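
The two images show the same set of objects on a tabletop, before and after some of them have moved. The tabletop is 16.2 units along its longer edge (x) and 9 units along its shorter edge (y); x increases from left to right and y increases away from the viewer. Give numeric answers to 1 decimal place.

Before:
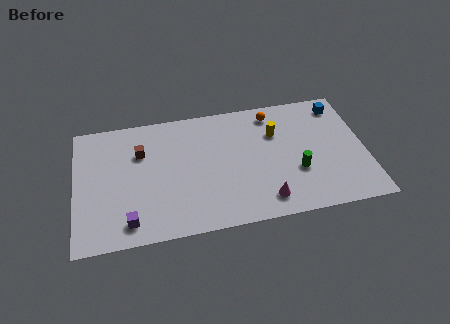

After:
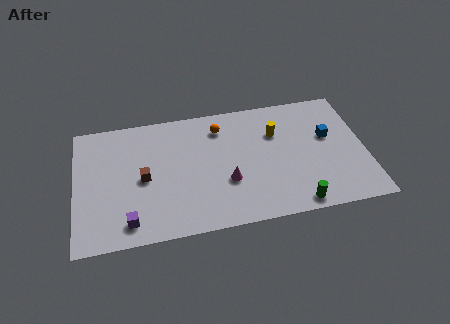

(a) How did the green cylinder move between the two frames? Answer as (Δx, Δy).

(-0.2, -2.3)

The green cylinder was at about (12.3, 3.2) and moved to about (12.1, 0.9).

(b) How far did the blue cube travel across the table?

2.3

From (15.0, 7.6) to (14.2, 5.4), the blue cube covered √(0.8² + 2.2²) ≈ 2.3 units.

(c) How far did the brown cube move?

1.9

The brown cube moved from about (3.7, 6.2) to (3.8, 4.3), a distance of √(0.1² + 1.9²) ≈ 1.9.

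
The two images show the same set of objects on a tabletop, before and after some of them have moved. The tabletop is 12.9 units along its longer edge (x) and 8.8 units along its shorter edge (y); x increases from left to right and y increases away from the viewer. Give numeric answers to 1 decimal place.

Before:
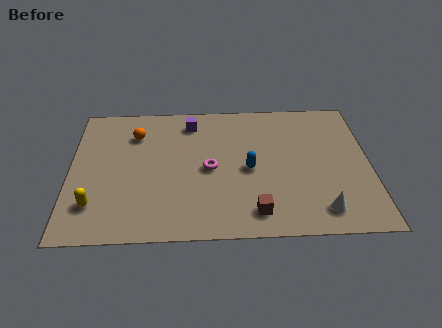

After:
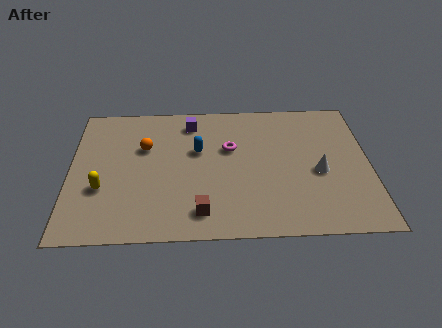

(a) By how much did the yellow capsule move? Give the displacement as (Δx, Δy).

(0.3, 1.0)

The yellow capsule started near (1.1, 2.1) and ended near (1.4, 3.1).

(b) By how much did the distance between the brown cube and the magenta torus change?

+0.8

They were about 3.4 units apart before and 4.2 after — 0.8 units further apart.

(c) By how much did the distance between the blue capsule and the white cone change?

+1.4

Before: roughly 4.0 units apart; after: 5.4. That's 1.4 units further apart.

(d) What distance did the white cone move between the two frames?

2.4

The white cone was near (10.7, 1.4) before and (10.7, 3.8) after, so it travelled √(0.0² + 2.4²) ≈ 2.4 units.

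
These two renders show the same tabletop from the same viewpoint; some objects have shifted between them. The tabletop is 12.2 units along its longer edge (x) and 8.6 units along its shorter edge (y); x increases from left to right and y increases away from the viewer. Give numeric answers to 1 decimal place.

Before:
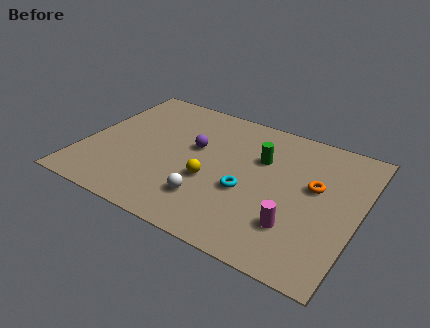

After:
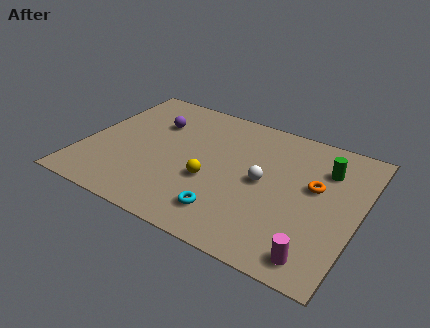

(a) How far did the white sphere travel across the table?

3.0

The white sphere moved from about (5.9, 2.1) to (8.0, 4.3), a distance of √(2.1² + 2.2²) ≈ 3.0.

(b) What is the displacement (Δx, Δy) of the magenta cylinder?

(1.1, -1.2)

The magenta cylinder started near (9.7, 2.3) and ended near (10.8, 1.1).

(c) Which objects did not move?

the orange torus and the yellow sphere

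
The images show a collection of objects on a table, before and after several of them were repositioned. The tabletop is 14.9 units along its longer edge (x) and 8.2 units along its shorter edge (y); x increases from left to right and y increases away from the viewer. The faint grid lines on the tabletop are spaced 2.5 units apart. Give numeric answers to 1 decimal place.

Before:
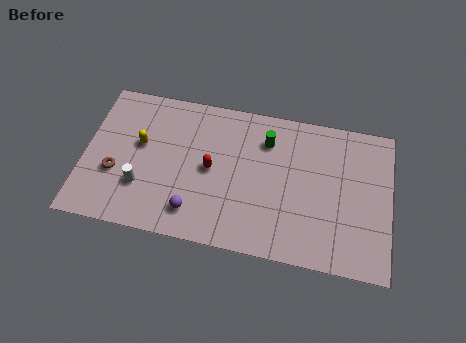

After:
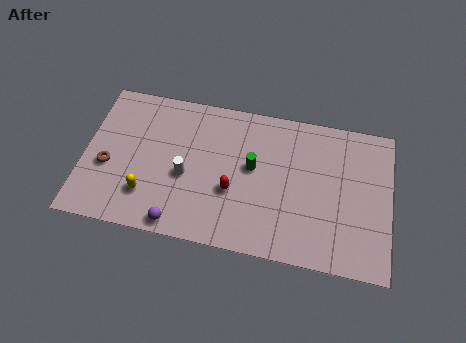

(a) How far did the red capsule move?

1.5

From (6.2, 4.1) to (7.3, 3.1), the red capsule covered √(1.1² + 1.0²) ≈ 1.5 units.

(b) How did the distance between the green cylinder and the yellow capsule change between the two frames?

-0.7

The distance was about 6.3 in the first image and 5.6 in the second, so they moved 0.7 units closer together.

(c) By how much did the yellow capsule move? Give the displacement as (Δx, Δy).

(0.5, -2.7)

The yellow capsule was at about (2.7, 4.8) and moved to about (3.2, 2.1).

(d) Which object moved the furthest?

the yellow capsule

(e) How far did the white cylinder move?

2.3

From (2.9, 2.5) to (5.0, 3.5), the white cylinder covered √(2.1² + 1.0²) ≈ 2.3 units.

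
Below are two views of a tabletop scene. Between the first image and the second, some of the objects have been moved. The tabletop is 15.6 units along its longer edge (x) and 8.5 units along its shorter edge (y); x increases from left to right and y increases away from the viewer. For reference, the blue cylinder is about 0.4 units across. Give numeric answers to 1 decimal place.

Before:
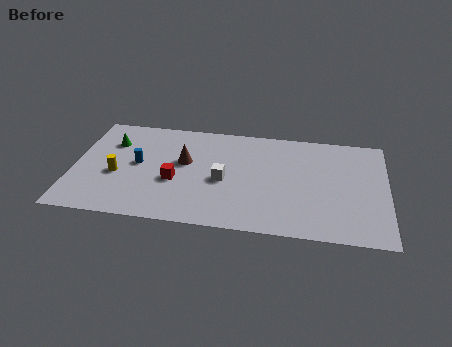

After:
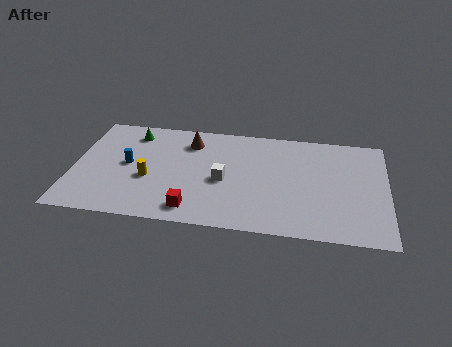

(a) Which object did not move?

the white cube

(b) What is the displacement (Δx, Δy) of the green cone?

(1.0, 0.9)

The green cone started near (1.8, 6.1) and ended near (2.8, 7.0).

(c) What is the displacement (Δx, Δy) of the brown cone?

(0.2, 1.7)

The brown cone started near (5.5, 5.0) and ended near (5.7, 6.7).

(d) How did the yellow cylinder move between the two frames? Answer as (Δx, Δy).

(1.6, -0.1)

The yellow cylinder started near (2.2, 3.5) and ended near (3.8, 3.4).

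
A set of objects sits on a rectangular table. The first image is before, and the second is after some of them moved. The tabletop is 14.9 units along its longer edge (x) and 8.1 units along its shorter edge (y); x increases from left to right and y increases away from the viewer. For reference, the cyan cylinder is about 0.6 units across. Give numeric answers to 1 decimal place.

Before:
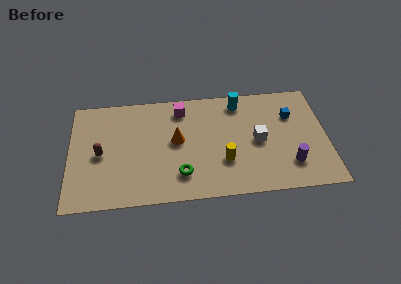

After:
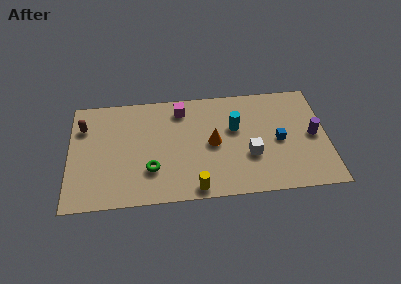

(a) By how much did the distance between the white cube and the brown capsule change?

+1.0

The distance was about 9.1 in the first image and 10.1 in the second, so they moved 1.0 units further apart.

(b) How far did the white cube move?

1.1

From (10.9, 3.9) to (10.4, 2.9), the white cube covered √(0.5² + 1.0²) ≈ 1.1 units.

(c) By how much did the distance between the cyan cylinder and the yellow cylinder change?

+0.4

The distance was about 4.4 in the first image and 4.8 in the second, so they moved 0.4 units further apart.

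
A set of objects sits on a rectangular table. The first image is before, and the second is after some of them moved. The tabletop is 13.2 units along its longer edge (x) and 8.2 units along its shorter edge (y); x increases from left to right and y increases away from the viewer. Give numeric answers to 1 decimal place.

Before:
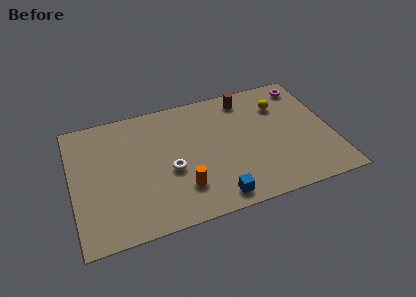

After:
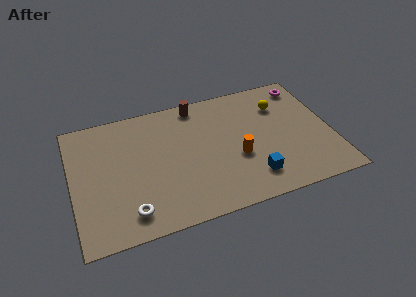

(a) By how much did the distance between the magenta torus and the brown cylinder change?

+2.5

They were about 3.1 units apart before and 5.6 after — 2.5 units further apart.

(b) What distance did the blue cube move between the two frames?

2.0

The blue cube moved from about (7.0, 1.0) to (8.9, 1.7), a distance of √(1.9² + 0.7²) ≈ 2.0.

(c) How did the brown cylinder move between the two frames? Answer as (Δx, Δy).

(-2.5, 0.3)

The brown cylinder started near (9.1, 7.0) and ended near (6.6, 7.3).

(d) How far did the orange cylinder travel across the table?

3.1

The orange cylinder moved from about (5.4, 2.1) to (8.3, 3.2), a distance of √(2.9² + 1.1²) ≈ 3.1.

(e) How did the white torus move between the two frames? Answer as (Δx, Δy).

(-2.2, -2.0)

The white torus was at about (4.9, 3.4) and moved to about (2.7, 1.4).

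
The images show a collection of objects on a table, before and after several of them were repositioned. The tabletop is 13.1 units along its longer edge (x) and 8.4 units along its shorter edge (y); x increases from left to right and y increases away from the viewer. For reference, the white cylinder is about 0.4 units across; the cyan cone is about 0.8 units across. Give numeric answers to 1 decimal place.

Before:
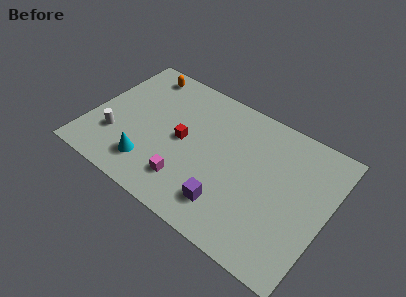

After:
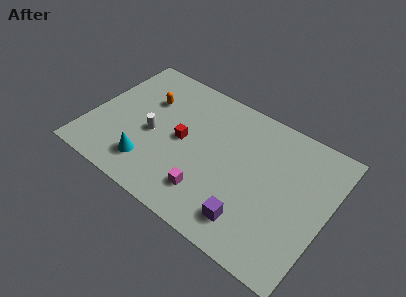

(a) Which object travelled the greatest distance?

the white cylinder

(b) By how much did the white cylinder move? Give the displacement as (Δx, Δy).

(1.9, 1.2)

The white cylinder was at about (1.6, 2.5) and moved to about (3.5, 3.7).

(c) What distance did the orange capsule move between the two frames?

1.7

The orange capsule was near (2.1, 7.3) before and (2.8, 5.7) after, so it travelled √(0.7² + 1.6²) ≈ 1.7 units.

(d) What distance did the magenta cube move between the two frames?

1.2

The magenta cube moved from about (5.8, 1.9) to (7.0, 1.9), a distance of √(1.2² + 0.0²) ≈ 1.2.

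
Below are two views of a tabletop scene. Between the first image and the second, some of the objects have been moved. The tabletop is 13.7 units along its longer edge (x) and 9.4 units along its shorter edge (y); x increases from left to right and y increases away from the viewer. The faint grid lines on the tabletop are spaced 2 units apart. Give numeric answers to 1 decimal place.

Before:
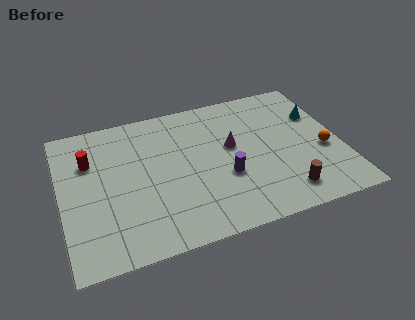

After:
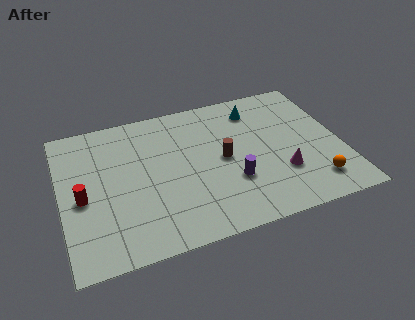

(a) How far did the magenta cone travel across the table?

3.3

From (8.4, 5.4) to (10.6, 2.9), the magenta cone covered √(2.2² + 2.5²) ≈ 3.3 units.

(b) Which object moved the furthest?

the brown cylinder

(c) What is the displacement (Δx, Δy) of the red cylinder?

(-0.5, -2.3)

The red cylinder was at about (1.5, 6.5) and moved to about (1.0, 4.2).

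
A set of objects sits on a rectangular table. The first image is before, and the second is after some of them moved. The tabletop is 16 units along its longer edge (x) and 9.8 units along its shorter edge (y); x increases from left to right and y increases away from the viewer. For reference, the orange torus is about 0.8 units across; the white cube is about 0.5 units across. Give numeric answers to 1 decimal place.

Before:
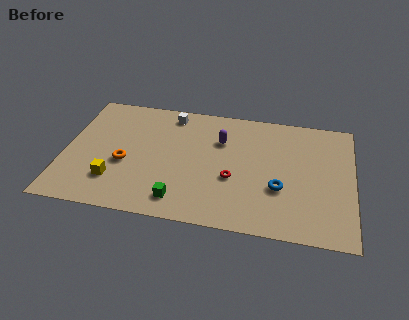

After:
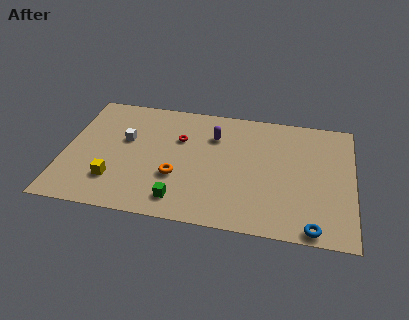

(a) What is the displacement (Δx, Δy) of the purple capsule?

(-0.4, 0.3)

From the two frames, the purple capsule sits at roughly (8.6, 6.8) before and (8.2, 7.1) after.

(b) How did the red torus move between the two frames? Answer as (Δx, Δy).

(-3.1, 2.7)

The red torus started near (9.4, 3.8) and ended near (6.3, 6.5).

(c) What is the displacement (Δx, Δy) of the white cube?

(-2.4, -2.6)

The white cube started near (5.7, 8.5) and ended near (3.3, 5.9).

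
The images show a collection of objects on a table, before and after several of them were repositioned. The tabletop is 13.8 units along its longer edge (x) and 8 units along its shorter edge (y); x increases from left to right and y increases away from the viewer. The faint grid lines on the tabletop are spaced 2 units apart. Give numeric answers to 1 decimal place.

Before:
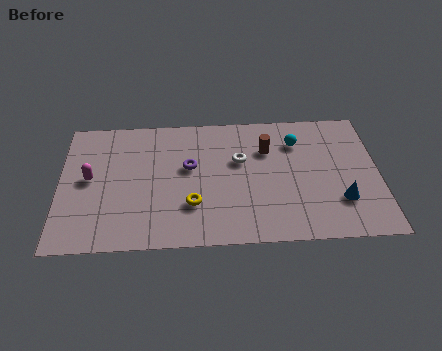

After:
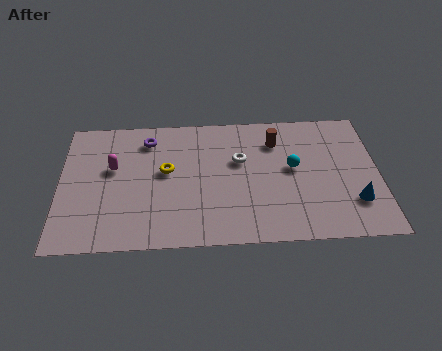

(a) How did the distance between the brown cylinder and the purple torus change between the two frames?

+2.1

The distance was about 3.5 in the first image and 5.6 in the second, so they moved 2.1 units further apart.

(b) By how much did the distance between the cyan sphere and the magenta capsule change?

-1.4

The distance was about 9.2 in the first image and 7.8 in the second, so they moved 1.4 units closer together.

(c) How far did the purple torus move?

2.5

The purple torus moved from about (5.6, 4.7) to (3.8, 6.5), a distance of √(1.8² + 1.8²) ≈ 2.5.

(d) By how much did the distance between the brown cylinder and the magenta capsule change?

-0.6

The distance was about 7.8 in the first image and 7.2 in the second, so they moved 0.6 units closer together.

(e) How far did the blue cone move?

0.6

The blue cone moved from about (12.1, 2.3) to (12.7, 2.2), a distance of √(0.6² + 0.1²) ≈ 0.6.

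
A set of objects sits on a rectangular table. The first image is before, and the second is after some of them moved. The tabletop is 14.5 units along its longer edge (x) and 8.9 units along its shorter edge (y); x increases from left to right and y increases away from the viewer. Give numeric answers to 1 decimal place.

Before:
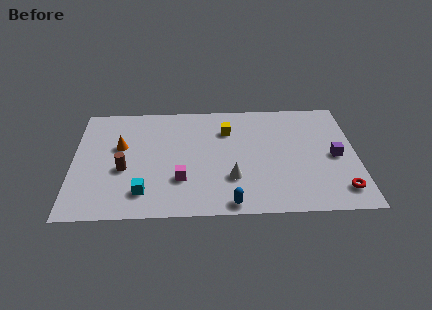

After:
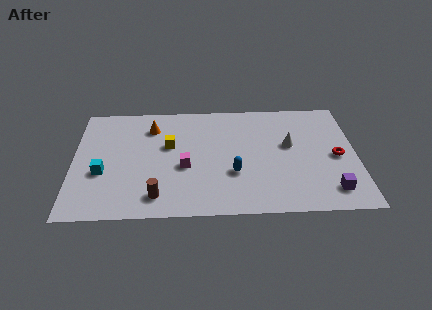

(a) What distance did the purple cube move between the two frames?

2.6

From (13.4, 4.2) to (13.1, 1.6), the purple cube covered √(0.3² + 2.6²) ≈ 2.6 units.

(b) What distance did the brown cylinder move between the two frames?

2.7

The brown cylinder was near (2.6, 3.6) before and (4.3, 1.5) after, so it travelled √(1.7² + 2.1²) ≈ 2.7 units.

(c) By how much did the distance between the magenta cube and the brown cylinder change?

-0.4

The distance was about 3.0 in the first image and 2.6 in the second, so they moved 0.4 units closer together.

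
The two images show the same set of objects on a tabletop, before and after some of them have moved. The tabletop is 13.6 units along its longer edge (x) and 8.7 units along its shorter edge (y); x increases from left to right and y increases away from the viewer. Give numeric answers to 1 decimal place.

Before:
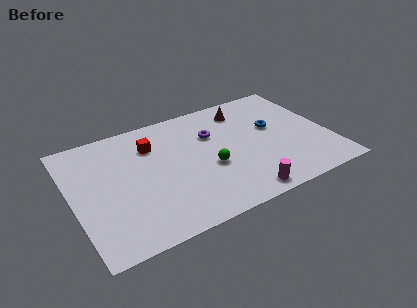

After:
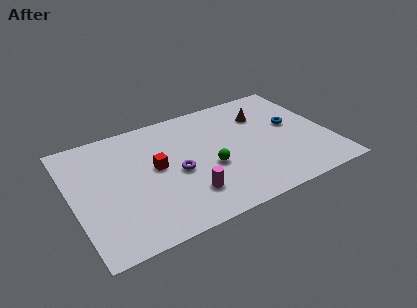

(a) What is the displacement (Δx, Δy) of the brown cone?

(0.9, -0.8)

The brown cone started near (9.5, 7.1) and ended near (10.4, 6.3).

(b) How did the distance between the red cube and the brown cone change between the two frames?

+1.1

The distance was about 5.1 in the first image and 6.2 in the second, so they moved 1.1 units further apart.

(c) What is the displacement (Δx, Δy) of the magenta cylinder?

(-2.7, 1.2)

The magenta cylinder started near (8.4, 0.9) and ended near (5.7, 2.1).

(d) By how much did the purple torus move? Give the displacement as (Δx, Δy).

(-2.2, -2.0)

From the two frames, the purple torus sits at roughly (7.6, 5.9) before and (5.4, 3.9) after.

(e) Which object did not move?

the green sphere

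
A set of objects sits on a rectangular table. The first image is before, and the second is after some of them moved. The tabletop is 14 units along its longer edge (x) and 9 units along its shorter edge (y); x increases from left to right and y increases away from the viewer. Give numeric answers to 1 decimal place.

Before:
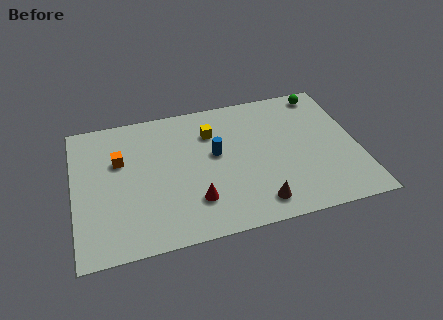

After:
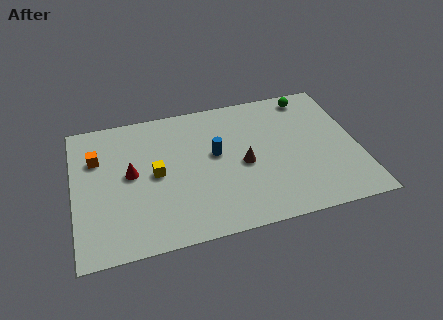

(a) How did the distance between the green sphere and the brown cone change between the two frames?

-2.4

The distance was about 7.6 in the first image and 5.2 in the second, so they moved 2.4 units closer together.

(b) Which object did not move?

the blue cylinder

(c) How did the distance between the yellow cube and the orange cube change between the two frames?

-1.4

The distance was about 4.7 in the first image and 3.3 in the second, so they moved 1.4 units closer together.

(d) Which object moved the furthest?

the red cone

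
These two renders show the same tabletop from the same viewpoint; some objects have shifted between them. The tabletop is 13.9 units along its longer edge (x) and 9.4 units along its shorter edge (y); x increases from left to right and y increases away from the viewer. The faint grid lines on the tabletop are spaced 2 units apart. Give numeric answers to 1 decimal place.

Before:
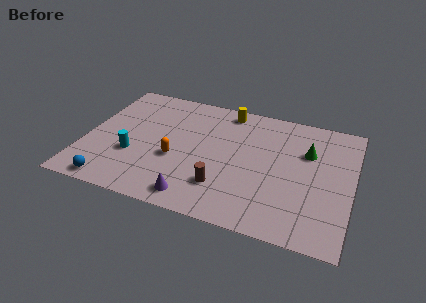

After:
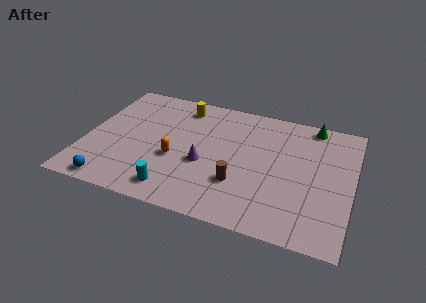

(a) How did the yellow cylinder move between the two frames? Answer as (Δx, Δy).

(-2.4, -0.4)

From the two frames, the yellow cylinder sits at roughly (7.1, 8.3) before and (4.7, 7.9) after.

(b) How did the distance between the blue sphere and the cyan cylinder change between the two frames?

+0.7

Before: roughly 2.5 units apart; after: 3.2. That's 0.7 units further apart.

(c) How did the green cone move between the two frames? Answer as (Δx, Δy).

(0.1, 2.2)

The green cone started near (11.5, 6.3) and ended near (11.6, 8.5).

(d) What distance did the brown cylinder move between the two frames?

0.9

The brown cylinder was near (7.4, 2.4) before and (8.2, 2.9) after, so it travelled √(0.8² + 0.5²) ≈ 0.9 units.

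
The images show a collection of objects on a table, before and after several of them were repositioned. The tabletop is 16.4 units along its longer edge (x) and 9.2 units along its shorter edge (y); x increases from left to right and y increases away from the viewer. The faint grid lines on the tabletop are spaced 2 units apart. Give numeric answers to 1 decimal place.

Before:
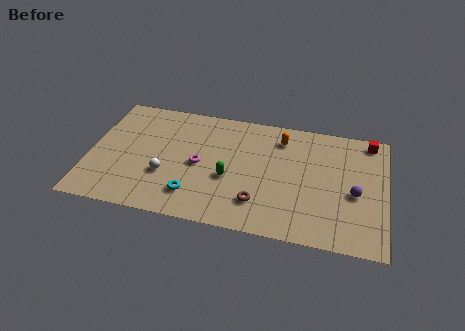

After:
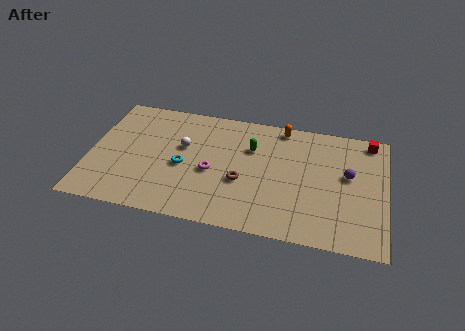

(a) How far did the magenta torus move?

0.8

From (6.1, 4.4) to (6.8, 4.0), the magenta torus covered √(0.7² + 0.4²) ≈ 0.8 units.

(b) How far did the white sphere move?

2.5

From (4.3, 3.2) to (5.1, 5.6), the white sphere covered √(0.8² + 2.4²) ≈ 2.5 units.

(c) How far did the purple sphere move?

1.4

From (14.7, 4.0) to (14.3, 5.3), the purple sphere covered √(0.4² + 1.3²) ≈ 1.4 units.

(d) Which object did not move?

the red cube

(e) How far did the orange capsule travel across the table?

0.9

The orange capsule was near (10.5, 7.4) before and (10.5, 8.3) after, so it travelled √(0.0² + 0.9²) ≈ 0.9 units.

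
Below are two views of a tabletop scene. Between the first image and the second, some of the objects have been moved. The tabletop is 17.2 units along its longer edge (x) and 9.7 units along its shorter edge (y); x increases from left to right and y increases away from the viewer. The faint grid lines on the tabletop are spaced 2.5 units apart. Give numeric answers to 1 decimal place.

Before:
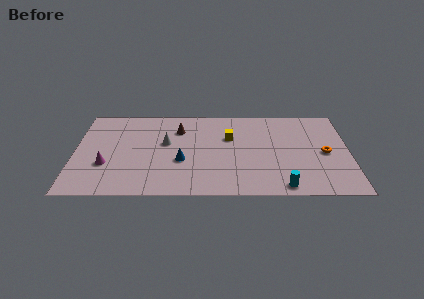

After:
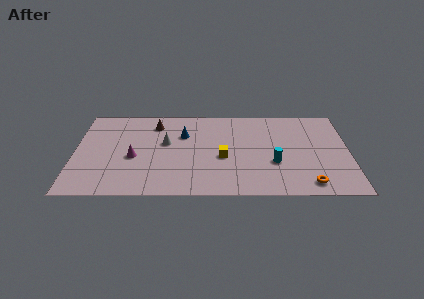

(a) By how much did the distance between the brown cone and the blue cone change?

-1.3

They were about 3.5 units apart before and 2.2 after — 1.3 units closer together.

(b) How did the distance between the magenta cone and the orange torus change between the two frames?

-2.5

The distance was about 13.8 in the first image and 11.3 in the second, so they moved 2.5 units closer together.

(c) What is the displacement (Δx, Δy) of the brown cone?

(-1.5, 0.6)

The brown cone started near (6.5, 7.2) and ended near (5.0, 7.8).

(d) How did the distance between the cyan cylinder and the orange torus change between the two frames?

-1.5

The distance was about 4.5 in the first image and 3.0 in the second, so they moved 1.5 units closer together.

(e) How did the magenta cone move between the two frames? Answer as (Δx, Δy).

(1.7, 0.8)

The magenta cone was at about (2.0, 3.3) and moved to about (3.7, 4.1).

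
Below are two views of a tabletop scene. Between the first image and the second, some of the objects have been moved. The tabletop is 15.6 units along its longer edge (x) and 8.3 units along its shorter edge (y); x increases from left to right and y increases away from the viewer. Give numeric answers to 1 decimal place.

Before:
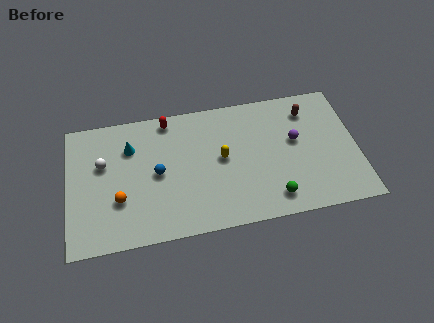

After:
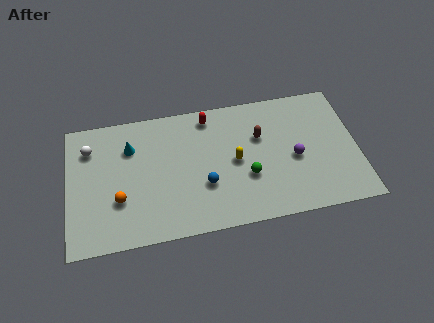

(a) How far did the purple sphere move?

1.1

From (12.3, 4.8) to (12.2, 3.7), the purple sphere covered √(0.1² + 1.1²) ≈ 1.1 units.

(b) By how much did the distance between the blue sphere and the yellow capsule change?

-1.4

Before: roughly 3.5 units apart; after: 2.1. That's 1.4 units closer together.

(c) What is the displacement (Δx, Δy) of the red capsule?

(2.2, -0.2)

The red capsule was at about (5.5, 7.4) and moved to about (7.7, 7.2).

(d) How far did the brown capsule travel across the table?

3.0

From (13.1, 6.6) to (10.4, 5.4), the brown capsule covered √(2.7² + 1.2²) ≈ 3.0 units.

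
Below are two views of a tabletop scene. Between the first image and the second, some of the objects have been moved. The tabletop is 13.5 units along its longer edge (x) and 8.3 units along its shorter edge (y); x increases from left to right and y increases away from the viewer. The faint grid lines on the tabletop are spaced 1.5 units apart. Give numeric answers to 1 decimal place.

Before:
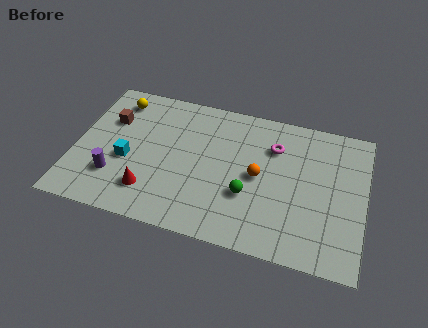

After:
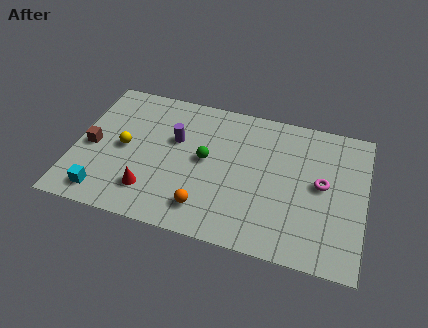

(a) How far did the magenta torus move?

2.8

The magenta torus moved from about (9.2, 6.0) to (11.5, 4.4), a distance of √(2.3² + 1.6²) ≈ 2.8.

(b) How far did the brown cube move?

1.9

The brown cube was near (1.5, 5.6) before and (0.8, 3.8) after, so it travelled √(0.7² + 1.8²) ≈ 1.9 units.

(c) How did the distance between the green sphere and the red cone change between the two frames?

-1.1

The distance was about 4.6 in the first image and 3.5 in the second, so they moved 1.1 units closer together.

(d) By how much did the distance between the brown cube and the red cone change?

-0.8

The distance was about 4.3 in the first image and 3.5 in the second, so they moved 0.8 units closer together.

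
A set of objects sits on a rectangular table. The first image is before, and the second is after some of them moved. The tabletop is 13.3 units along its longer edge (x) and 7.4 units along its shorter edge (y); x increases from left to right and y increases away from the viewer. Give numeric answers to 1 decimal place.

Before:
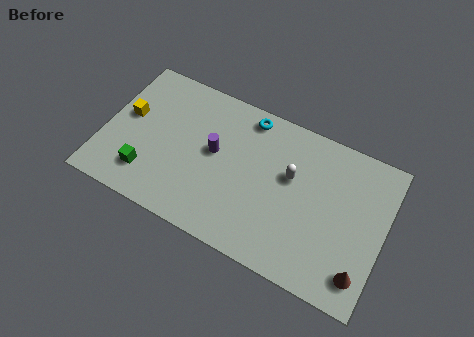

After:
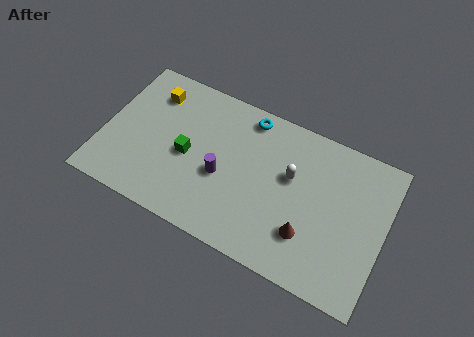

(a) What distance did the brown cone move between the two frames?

2.7

The brown cone moved from about (12.5, 1.4) to (9.9, 2.1), a distance of √(2.6² + 0.7²) ≈ 2.7.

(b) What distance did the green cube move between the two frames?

2.4

The green cube was near (2.3, 1.7) before and (4.0, 3.4) after, so it travelled √(1.7² + 1.7²) ≈ 2.4 units.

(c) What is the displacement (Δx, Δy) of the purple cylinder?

(0.5, -1.0)

The purple cylinder was at about (5.2, 4.1) and moved to about (5.7, 3.1).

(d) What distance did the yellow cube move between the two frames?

1.9

From (1.0, 4.2) to (2.0, 5.8), the yellow cube covered √(1.0² + 1.6²) ≈ 1.9 units.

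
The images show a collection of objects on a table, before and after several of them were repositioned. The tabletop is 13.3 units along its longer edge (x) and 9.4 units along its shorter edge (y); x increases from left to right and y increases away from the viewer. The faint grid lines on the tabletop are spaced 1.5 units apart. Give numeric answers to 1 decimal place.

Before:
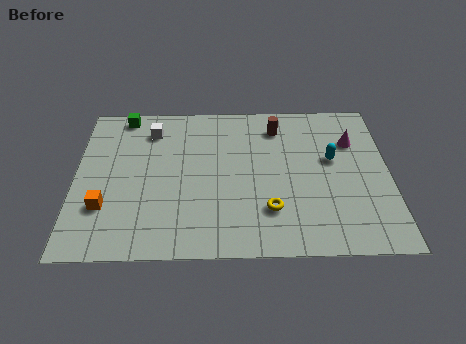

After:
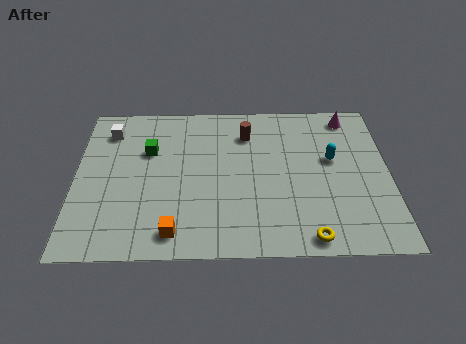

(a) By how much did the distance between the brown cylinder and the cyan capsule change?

+0.9

Before: roughly 3.1 units apart; after: 4.0. That's 0.9 units further apart.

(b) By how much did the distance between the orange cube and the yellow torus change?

-1.3

The distance was about 6.9 in the first image and 5.6 in the second, so they moved 1.3 units closer together.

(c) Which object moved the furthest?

the orange cube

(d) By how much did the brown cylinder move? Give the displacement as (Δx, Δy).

(-1.3, -0.4)

From the two frames, the brown cylinder sits at roughly (8.6, 7.6) before and (7.3, 7.2) after.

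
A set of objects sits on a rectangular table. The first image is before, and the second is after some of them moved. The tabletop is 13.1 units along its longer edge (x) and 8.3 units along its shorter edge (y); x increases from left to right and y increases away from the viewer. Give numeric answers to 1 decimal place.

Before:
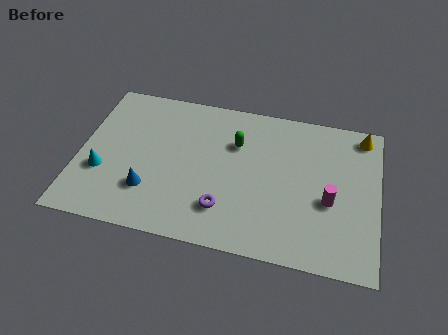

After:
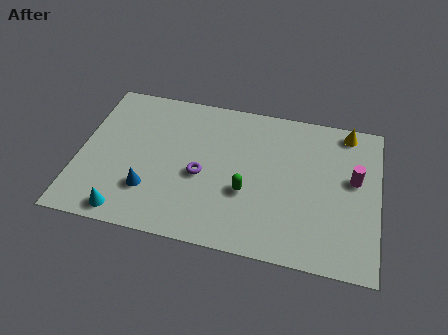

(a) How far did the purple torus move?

1.9

The purple torus moved from about (6.5, 2.0) to (5.4, 3.6), a distance of √(1.1² + 1.6²) ≈ 1.9.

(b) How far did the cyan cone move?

2.3

The cyan cone was near (1.1, 2.9) before and (2.3, 0.9) after, so it travelled √(1.2² + 2.0²) ≈ 2.3 units.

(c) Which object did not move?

the blue cone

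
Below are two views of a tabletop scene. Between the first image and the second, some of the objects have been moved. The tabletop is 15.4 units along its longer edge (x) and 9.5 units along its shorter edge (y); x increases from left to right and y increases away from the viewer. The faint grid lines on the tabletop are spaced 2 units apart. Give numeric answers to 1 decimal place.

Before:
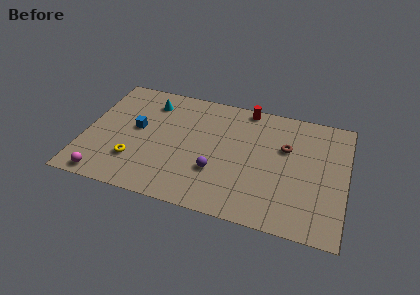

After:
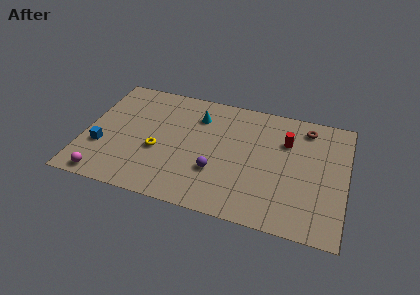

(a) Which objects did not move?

the purple sphere and the magenta sphere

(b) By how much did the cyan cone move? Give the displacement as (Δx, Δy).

(2.9, -0.4)

The cyan cone started near (3.6, 7.6) and ended near (6.5, 7.2).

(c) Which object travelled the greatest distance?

the red cylinder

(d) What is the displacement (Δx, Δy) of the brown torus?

(1.1, 1.9)

The brown torus was at about (11.8, 6.1) and moved to about (12.9, 8.0).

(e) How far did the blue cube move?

2.8

The blue cube moved from about (3.0, 5.2) to (1.1, 3.2), a distance of √(1.9² + 2.0²) ≈ 2.8.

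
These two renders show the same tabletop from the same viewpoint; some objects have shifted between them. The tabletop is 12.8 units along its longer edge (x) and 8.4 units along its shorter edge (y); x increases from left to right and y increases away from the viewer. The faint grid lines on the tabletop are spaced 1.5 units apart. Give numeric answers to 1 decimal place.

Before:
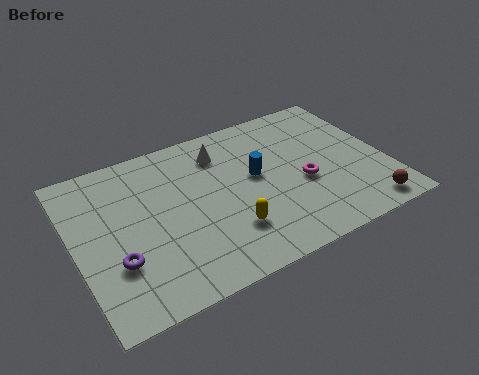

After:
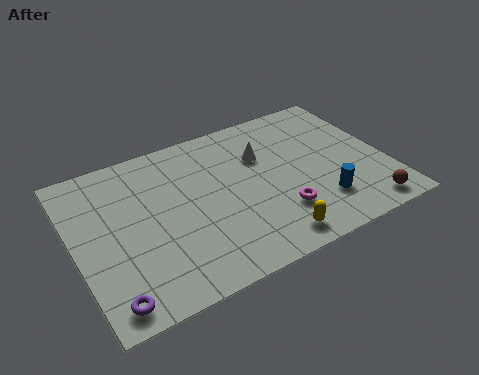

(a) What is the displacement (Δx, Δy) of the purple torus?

(-0.5, -1.7)

The purple torus was at about (1.5, 2.7) and moved to about (1.0, 1.0).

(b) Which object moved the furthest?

the blue cylinder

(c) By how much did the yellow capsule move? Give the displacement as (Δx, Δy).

(1.5, -1.2)

The yellow capsule started near (6.0, 2.3) and ended near (7.5, 1.1).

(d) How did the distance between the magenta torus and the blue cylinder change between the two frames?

-0.5

The distance was about 2.2 in the first image and 1.7 in the second, so they moved 0.5 units closer together.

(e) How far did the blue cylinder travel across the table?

3.5

The blue cylinder was near (7.5, 4.7) before and (9.8, 2.1) after, so it travelled √(2.3² + 2.6²) ≈ 3.5 units.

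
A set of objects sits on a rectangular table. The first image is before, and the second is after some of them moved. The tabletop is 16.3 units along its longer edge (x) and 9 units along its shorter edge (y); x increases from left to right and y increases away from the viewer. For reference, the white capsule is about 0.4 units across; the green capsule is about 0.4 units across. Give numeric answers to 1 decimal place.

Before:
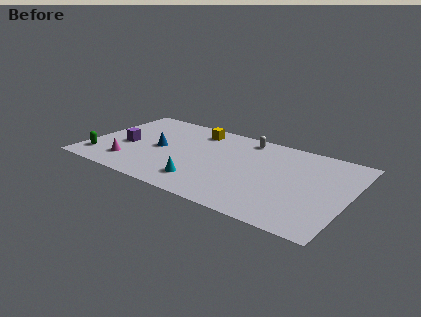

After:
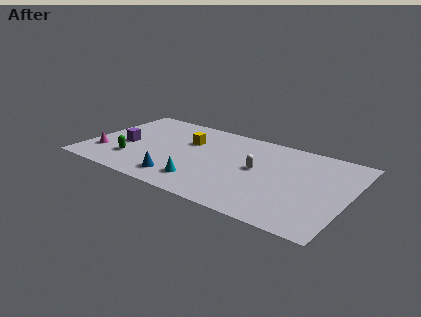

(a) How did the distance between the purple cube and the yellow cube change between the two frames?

-1.1

They were about 5.4 units apart before and 4.3 after — 1.1 units closer together.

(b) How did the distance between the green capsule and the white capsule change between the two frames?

-2.4

The distance was about 10.4 in the first image and 8.0 in the second, so they moved 2.4 units closer together.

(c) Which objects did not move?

the purple cube and the cyan cone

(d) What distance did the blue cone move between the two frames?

3.3

The blue cone moved from about (4.4, 4.4) to (6.2, 1.6), a distance of √(1.8² + 2.8²) ≈ 3.3.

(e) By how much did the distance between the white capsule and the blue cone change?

-0.7

The distance was about 6.1 in the first image and 5.4 in the second, so they moved 0.7 units closer together.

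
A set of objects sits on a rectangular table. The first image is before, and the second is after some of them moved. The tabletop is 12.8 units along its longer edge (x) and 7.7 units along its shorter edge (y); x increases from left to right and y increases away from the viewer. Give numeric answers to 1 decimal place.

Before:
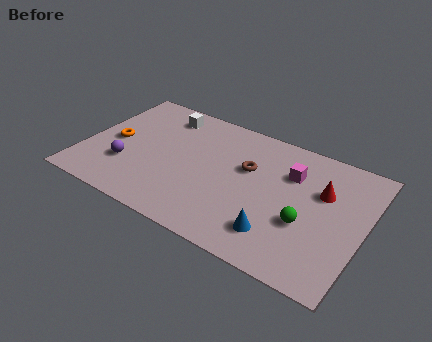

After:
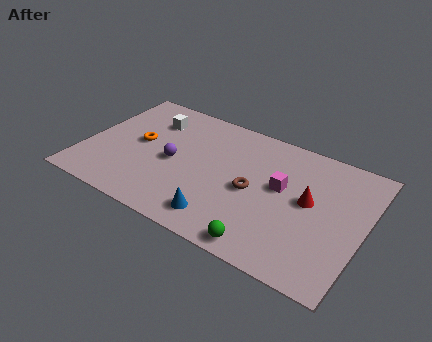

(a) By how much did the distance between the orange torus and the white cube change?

-1.6

The distance was about 3.3 in the first image and 1.7 in the second, so they moved 1.6 units closer together.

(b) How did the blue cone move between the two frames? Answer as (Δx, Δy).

(-2.5, -0.4)

The blue cone was at about (9.2, 1.7) and moved to about (6.7, 1.3).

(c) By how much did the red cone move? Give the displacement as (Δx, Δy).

(-0.5, -0.8)

From the two frames, the red cone sits at roughly (10.8, 5.0) before and (10.3, 4.2) after.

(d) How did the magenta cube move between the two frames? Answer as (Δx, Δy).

(-0.3, -1.0)

The magenta cube was at about (9.3, 5.4) and moved to about (9.0, 4.4).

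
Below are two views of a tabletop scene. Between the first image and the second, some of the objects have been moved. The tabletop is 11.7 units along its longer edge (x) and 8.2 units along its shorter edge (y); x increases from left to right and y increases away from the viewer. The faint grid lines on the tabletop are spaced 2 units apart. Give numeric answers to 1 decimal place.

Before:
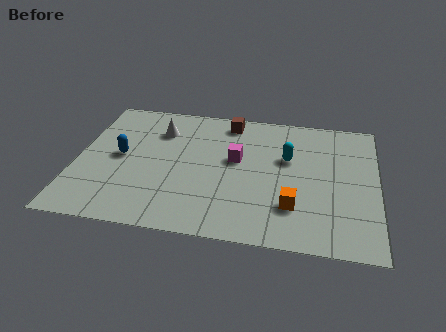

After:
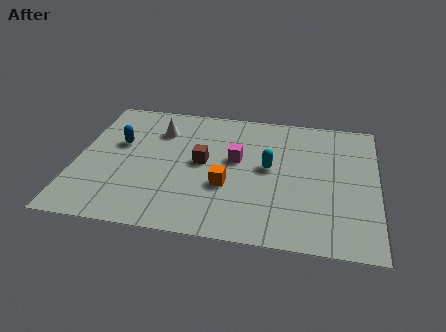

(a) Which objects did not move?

the white cone and the magenta cube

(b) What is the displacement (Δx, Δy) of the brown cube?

(-0.9, -2.8)

From the two frames, the brown cube sits at roughly (5.8, 7.1) before and (4.9, 4.3) after.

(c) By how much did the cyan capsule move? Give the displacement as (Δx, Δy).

(-0.7, -0.7)

The cyan capsule was at about (8.2, 5.1) and moved to about (7.5, 4.4).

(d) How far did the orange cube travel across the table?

2.7

The orange cube was near (8.5, 2.2) before and (5.9, 3.0) after, so it travelled √(2.6² + 0.8²) ≈ 2.7 units.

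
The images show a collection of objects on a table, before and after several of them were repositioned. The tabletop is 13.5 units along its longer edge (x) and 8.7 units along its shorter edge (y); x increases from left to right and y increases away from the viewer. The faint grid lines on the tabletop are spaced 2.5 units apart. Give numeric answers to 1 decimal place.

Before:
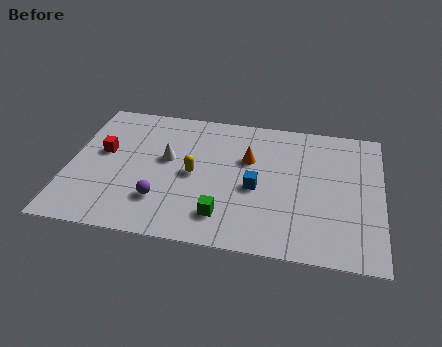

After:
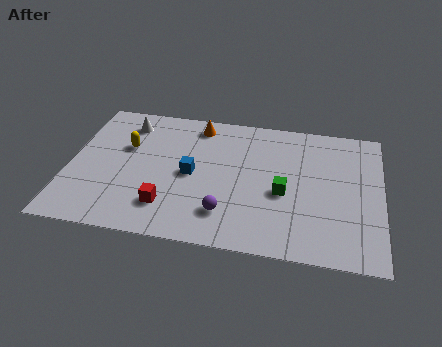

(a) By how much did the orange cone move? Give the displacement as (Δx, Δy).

(-2.3, 1.9)

The orange cone was at about (7.7, 5.6) and moved to about (5.4, 7.5).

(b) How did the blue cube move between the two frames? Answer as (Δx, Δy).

(-2.8, 0.4)

The blue cube started near (8.1, 3.8) and ended near (5.3, 4.2).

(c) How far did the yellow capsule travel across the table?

3.3

From (5.4, 4.2) to (2.4, 5.5), the yellow capsule covered √(3.0² + 1.3²) ≈ 3.3 units.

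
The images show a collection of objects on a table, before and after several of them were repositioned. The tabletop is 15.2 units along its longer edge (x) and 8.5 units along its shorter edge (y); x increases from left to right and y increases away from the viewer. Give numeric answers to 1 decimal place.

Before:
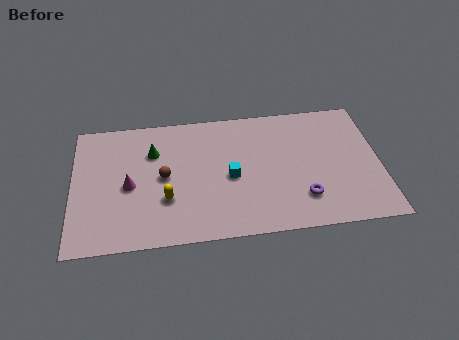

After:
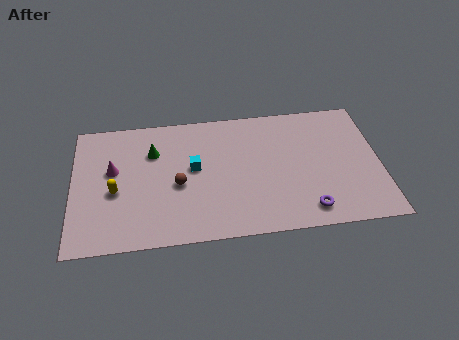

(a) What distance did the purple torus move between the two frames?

0.8

The purple torus moved from about (11.3, 2.1) to (11.5, 1.3), a distance of √(0.2² + 0.8²) ≈ 0.8.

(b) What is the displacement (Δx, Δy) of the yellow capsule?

(-2.5, 0.8)

The yellow capsule started near (4.6, 2.8) and ended near (2.1, 3.6).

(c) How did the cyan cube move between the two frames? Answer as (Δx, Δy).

(-1.8, 0.8)

From the two frames, the cyan cube sits at roughly (7.8, 3.9) before and (6.0, 4.7) after.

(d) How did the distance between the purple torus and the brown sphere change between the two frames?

-0.4

Before: roughly 7.1 units apart; after: 6.7. That's 0.4 units closer together.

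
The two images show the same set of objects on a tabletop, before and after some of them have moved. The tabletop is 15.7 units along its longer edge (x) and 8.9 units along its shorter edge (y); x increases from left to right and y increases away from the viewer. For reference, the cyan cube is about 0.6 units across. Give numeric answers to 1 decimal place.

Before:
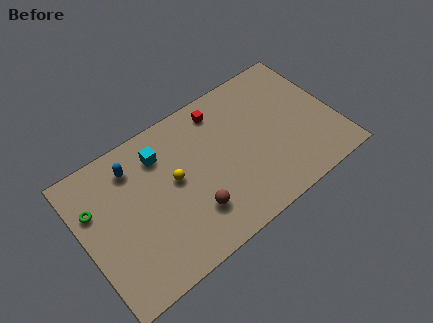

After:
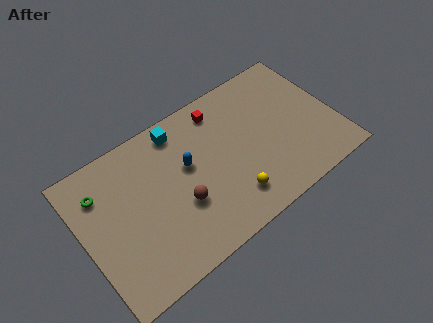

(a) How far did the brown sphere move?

1.1

The brown sphere moved from about (6.4, 2.4) to (5.8, 3.3), a distance of √(0.6² + 0.9²) ≈ 1.1.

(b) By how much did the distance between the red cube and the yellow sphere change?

+1.3

The distance was about 4.3 in the first image and 5.6 in the second, so they moved 1.3 units further apart.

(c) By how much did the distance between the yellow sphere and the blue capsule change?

+0.9

Before: roughly 3.1 units apart; after: 4.0. That's 0.9 units further apart.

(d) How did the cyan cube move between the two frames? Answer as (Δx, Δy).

(1.3, 0.8)

From the two frames, the cyan cube sits at roughly (5.2, 6.9) before and (6.5, 7.7) after.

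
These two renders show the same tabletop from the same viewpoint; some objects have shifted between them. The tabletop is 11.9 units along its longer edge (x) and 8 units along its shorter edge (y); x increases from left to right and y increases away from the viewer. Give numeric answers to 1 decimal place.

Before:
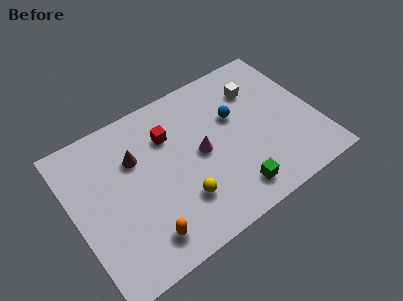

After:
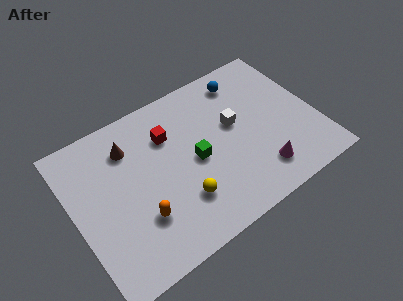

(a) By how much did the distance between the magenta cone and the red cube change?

+3.5

The distance was about 2.1 in the first image and 5.6 in the second, so they moved 3.5 units further apart.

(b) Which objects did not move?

the yellow sphere and the red cube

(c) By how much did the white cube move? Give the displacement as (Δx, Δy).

(-1.4, -1.3)

The white cube was at about (9.4, 5.9) and moved to about (8.0, 4.6).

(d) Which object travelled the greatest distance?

the magenta cone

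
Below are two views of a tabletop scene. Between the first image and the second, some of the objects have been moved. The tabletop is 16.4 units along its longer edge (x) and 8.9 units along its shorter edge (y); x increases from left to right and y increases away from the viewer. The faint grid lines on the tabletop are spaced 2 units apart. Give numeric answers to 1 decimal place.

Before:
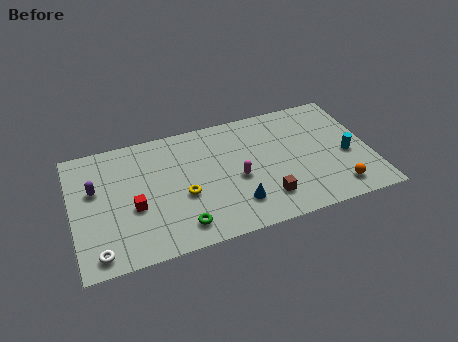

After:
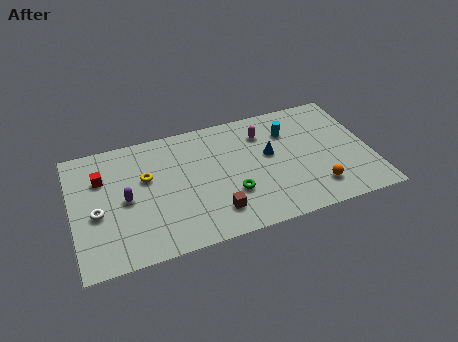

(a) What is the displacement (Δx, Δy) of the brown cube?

(-2.8, -0.1)

The brown cube was at about (10.4, 2.0) and moved to about (7.6, 1.9).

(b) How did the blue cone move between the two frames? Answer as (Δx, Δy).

(2.1, 3.0)

From the two frames, the blue cone sits at roughly (8.8, 2.1) before and (10.9, 5.1) after.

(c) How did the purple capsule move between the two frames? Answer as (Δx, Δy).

(1.6, -1.2)

The purple capsule started near (1.3, 5.5) and ended near (2.9, 4.3).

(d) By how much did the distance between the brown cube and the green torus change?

-3.3

Before: roughly 4.7 units apart; after: 1.4. That's 3.3 units closer together.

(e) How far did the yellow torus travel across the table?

2.7

From (6.0, 3.6) to (4.1, 5.5), the yellow torus covered √(1.9² + 1.9²) ≈ 2.7 units.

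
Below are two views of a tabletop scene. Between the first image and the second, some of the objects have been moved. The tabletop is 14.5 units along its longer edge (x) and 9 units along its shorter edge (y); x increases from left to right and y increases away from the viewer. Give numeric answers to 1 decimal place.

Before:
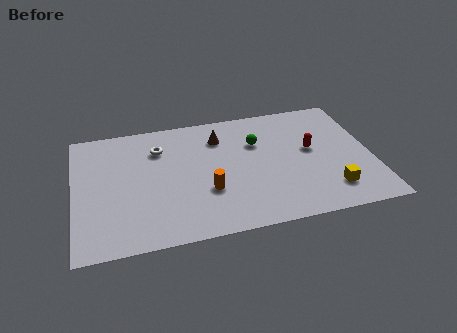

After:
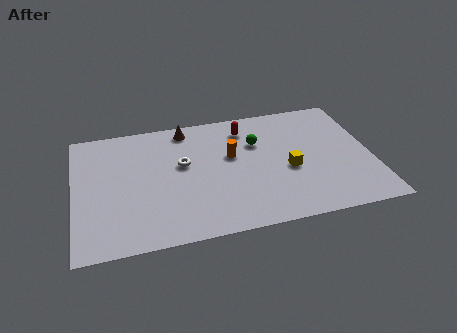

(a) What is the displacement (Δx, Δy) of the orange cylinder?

(1.3, 2.3)

The orange cylinder was at about (6.4, 3.1) and moved to about (7.7, 5.4).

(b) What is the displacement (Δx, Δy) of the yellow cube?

(-1.9, 1.9)

From the two frames, the yellow cube sits at roughly (12.3, 1.9) before and (10.4, 3.8) after.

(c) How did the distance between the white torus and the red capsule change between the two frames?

-3.8

The distance was about 7.6 in the first image and 3.8 in the second, so they moved 3.8 units closer together.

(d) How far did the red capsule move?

3.9

The red capsule moved from about (11.6, 5.0) to (8.5, 7.3), a distance of √(3.1² + 2.3²) ≈ 3.9.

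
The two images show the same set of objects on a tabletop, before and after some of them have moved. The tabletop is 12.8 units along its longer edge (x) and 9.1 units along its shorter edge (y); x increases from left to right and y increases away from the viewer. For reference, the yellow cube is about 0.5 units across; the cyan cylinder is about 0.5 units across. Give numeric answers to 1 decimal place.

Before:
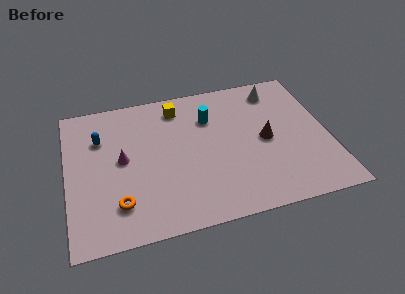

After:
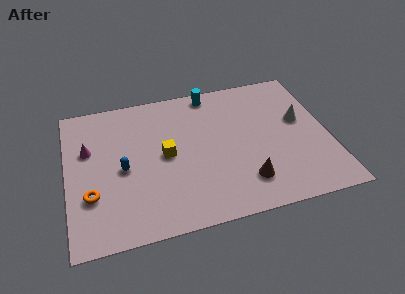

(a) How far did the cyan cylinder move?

1.7

The cyan cylinder moved from about (7.1, 6.5) to (7.3, 8.2), a distance of √(0.2² + 1.7²) ≈ 1.7.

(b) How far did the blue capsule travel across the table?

2.4

From (1.7, 6.4) to (2.7, 4.2), the blue capsule covered √(1.0² + 2.2²) ≈ 2.4 units.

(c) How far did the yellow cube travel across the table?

3.1

The yellow cube was near (5.6, 7.6) before and (4.8, 4.6) after, so it travelled √(0.8² + 3.0²) ≈ 3.1 units.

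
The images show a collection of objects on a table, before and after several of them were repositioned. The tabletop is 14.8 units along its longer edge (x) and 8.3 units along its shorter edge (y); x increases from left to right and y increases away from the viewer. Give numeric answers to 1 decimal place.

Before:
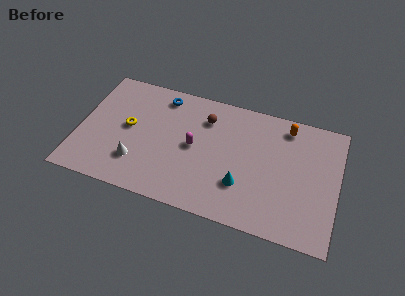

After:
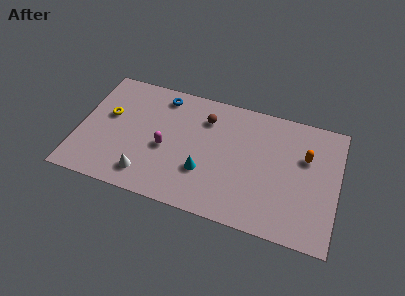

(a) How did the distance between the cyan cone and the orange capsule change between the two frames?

+1.1

They were about 5.1 units apart before and 6.2 after — 1.1 units further apart.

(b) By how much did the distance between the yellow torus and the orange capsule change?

+2.0

Before: roughly 9.3 units apart; after: 11.3. That's 2.0 units further apart.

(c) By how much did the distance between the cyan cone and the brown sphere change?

-0.9

Before: roughly 4.5 units apart; after: 3.6. That's 0.9 units closer together.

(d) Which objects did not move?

the brown sphere and the blue torus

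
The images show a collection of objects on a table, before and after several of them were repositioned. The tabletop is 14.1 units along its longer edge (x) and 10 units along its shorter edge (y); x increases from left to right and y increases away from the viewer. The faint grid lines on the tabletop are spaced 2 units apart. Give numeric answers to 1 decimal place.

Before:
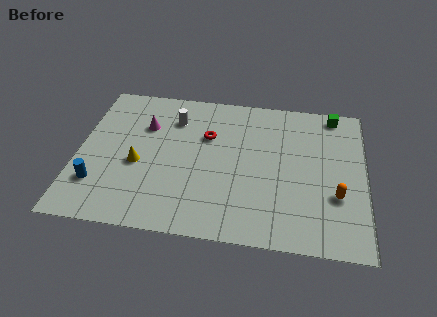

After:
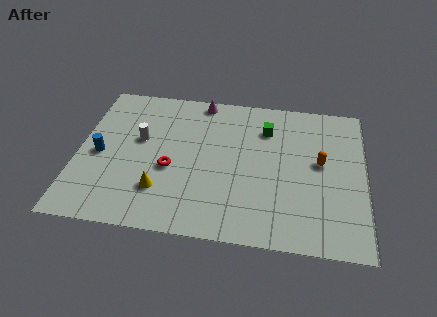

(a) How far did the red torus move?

3.0

The red torus moved from about (6.3, 6.6) to (4.6, 4.1), a distance of √(1.7² + 2.5²) ≈ 3.0.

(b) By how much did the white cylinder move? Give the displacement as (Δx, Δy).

(-1.6, -1.7)

The white cylinder was at about (4.6, 7.6) and moved to about (3.0, 5.9).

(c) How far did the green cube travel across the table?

3.6

The green cube moved from about (12.5, 9.0) to (9.2, 7.5), a distance of √(3.3² + 1.5²) ≈ 3.6.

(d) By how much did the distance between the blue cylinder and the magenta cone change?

+1.8

They were about 4.8 units apart before and 6.6 after — 1.8 units further apart.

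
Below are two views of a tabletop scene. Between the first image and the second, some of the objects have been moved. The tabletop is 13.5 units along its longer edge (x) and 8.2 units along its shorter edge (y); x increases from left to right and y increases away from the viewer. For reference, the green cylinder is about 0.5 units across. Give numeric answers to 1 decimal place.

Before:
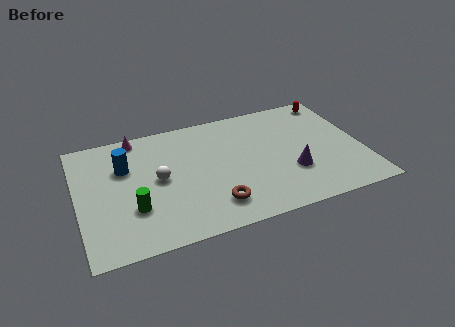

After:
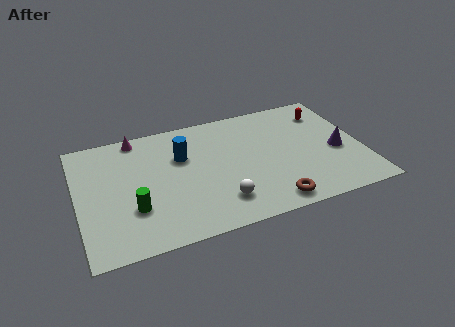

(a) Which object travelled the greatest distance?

the white sphere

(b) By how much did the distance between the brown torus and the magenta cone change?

+2.1

They were about 6.5 units apart before and 8.6 after — 2.1 units further apart.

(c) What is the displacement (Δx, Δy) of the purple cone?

(2.3, 0.8)

The purple cone started near (10.0, 2.7) and ended near (12.3, 3.5).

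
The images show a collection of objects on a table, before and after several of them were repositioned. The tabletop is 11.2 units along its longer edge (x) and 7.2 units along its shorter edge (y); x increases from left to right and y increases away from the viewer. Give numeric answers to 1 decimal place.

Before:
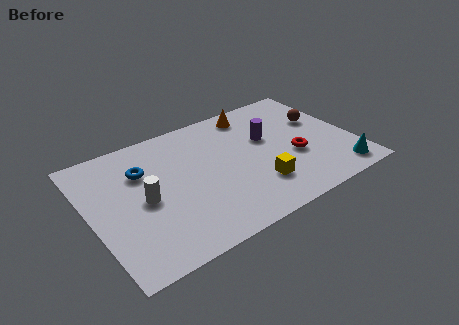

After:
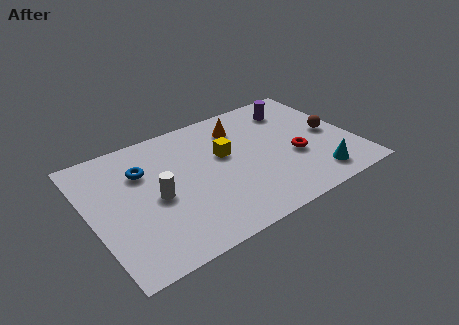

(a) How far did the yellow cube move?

2.6

The yellow cube moved from about (6.8, 1.9) to (5.8, 4.3), a distance of √(1.0² + 2.4²) ≈ 2.6.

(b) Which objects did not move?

the blue torus and the red torus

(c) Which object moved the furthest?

the yellow cube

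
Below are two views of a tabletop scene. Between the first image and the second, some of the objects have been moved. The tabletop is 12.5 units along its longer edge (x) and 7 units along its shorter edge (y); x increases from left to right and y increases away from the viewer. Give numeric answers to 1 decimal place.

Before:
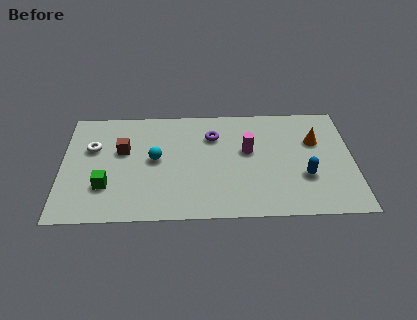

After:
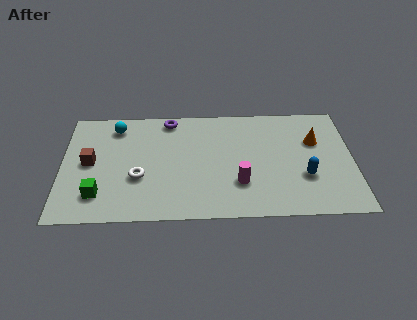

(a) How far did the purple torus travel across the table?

2.2

From (6.5, 5.1) to (4.6, 6.2), the purple torus covered √(1.9² + 1.1²) ≈ 2.2 units.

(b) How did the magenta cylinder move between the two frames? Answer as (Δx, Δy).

(-0.4, -2.0)

From the two frames, the magenta cylinder sits at roughly (8.0, 4.1) before and (7.6, 2.1) after.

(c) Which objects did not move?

the orange cone and the blue capsule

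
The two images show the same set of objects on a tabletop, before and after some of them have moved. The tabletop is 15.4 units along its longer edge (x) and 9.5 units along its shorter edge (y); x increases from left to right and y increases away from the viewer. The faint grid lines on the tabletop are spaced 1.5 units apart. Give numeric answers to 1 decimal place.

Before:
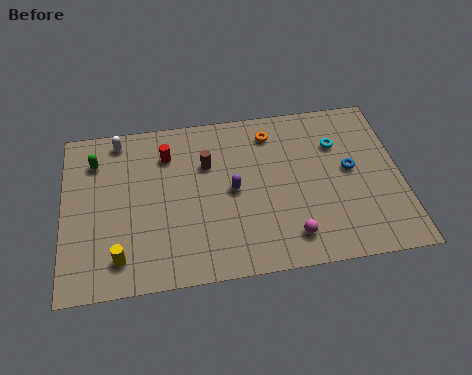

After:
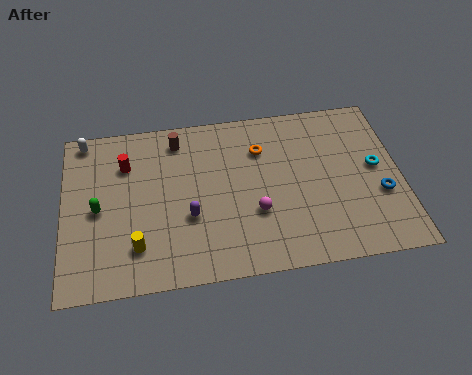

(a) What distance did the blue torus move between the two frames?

2.1

From (13.1, 5.1) to (14.4, 3.5), the blue torus covered √(1.3² + 1.6²) ≈ 2.1 units.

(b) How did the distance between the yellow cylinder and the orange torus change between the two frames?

-1.9

The distance was about 9.4 in the first image and 7.5 in the second, so they moved 1.9 units closer together.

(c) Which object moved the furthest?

the green capsule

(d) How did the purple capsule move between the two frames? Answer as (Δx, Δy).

(-2.0, -1.2)

The purple capsule started near (7.7, 4.7) and ended near (5.7, 3.5).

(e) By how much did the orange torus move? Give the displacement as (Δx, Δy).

(-0.5, -0.9)

The orange torus started near (9.6, 7.8) and ended near (9.1, 6.9).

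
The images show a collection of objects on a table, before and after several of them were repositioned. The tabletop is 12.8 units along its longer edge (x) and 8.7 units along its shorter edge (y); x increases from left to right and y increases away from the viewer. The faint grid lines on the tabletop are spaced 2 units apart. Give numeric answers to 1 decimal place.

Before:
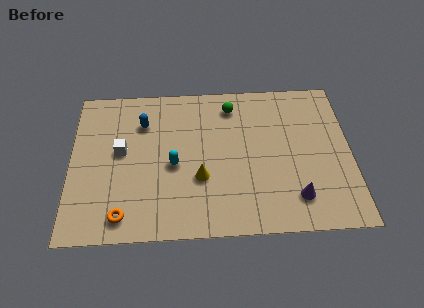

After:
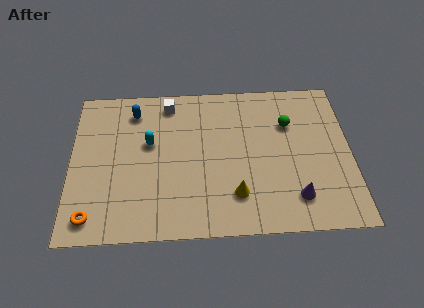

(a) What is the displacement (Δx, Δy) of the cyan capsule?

(-1.1, 1.3)

From the two frames, the cyan capsule sits at roughly (4.7, 3.9) before and (3.6, 5.2) after.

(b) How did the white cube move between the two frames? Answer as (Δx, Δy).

(2.2, 2.7)

The white cube started near (2.3, 4.8) and ended near (4.5, 7.5).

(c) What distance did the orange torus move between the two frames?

1.4

The orange torus moved from about (2.4, 1.2) to (1.0, 1.2), a distance of √(1.4² + 0.0²) ≈ 1.4.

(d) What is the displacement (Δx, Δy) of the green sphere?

(2.6, -1.2)

The green sphere was at about (7.4, 7.2) and moved to about (10.0, 6.0).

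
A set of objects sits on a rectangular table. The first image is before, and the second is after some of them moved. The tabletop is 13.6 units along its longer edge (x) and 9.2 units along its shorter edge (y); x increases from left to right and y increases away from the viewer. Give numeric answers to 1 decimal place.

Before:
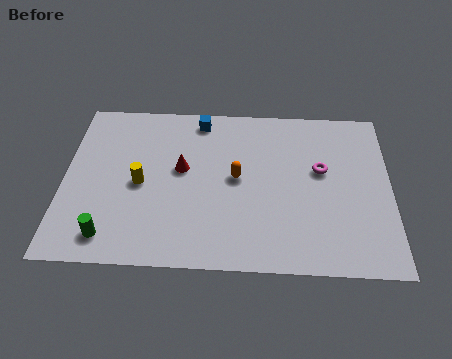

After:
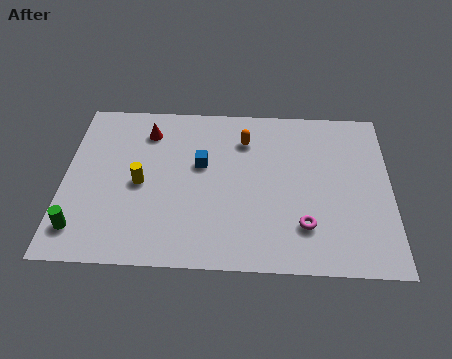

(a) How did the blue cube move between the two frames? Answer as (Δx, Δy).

(0.1, -2.6)

From the two frames, the blue cube sits at roughly (5.6, 8.1) before and (5.7, 5.5) after.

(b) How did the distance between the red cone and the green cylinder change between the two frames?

+1.4

Before: roughly 4.8 units apart; after: 6.2. That's 1.4 units further apart.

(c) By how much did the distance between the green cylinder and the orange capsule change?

+2.3

Before: roughly 6.2 units apart; after: 8.5. That's 2.3 units further apart.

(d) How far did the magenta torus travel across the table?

3.2

The magenta torus was near (10.7, 5.4) before and (10.0, 2.3) after, so it travelled √(0.7² + 3.1²) ≈ 3.2 units.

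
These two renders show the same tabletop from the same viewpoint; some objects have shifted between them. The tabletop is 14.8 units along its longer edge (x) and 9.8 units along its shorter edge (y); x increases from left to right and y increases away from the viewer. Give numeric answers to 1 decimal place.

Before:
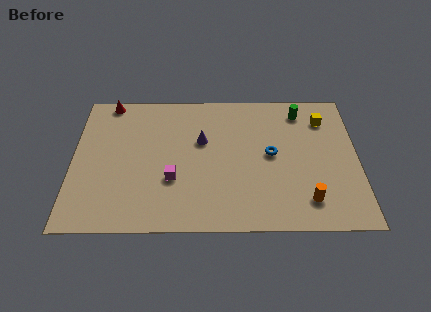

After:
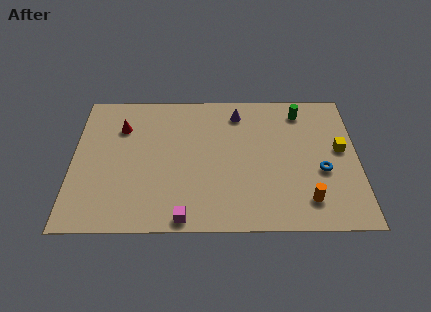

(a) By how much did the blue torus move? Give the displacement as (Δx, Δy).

(2.6, -1.2)

From the two frames, the blue torus sits at roughly (10.3, 5.1) before and (12.9, 3.9) after.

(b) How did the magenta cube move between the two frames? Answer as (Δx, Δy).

(0.6, -2.6)

From the two frames, the magenta cube sits at roughly (5.2, 3.4) before and (5.8, 0.8) after.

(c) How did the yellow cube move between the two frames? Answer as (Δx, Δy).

(0.8, -2.2)

The yellow cube started near (13.1, 7.6) and ended near (13.9, 5.4).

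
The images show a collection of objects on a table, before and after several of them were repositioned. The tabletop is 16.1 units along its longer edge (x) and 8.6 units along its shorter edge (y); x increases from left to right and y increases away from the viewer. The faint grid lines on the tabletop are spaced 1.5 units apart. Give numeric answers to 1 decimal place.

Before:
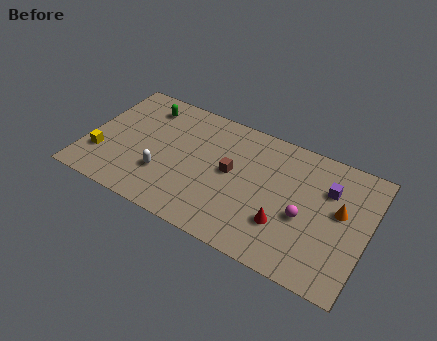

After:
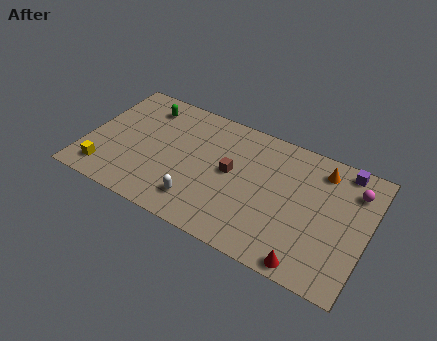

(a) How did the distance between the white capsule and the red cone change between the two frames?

-0.5

The distance was about 7.0 in the first image and 6.5 in the second, so they moved 0.5 units closer together.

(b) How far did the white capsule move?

2.4

The white capsule moved from about (4.6, 2.7) to (6.8, 1.8), a distance of √(2.2² + 0.9²) ≈ 2.4.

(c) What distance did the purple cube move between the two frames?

1.8

The purple cube moved from about (13.7, 6.0) to (14.4, 7.7), a distance of √(0.7² + 1.7²) ≈ 1.8.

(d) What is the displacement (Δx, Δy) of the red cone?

(1.6, -1.8)

From the two frames, the red cone sits at roughly (11.6, 2.6) before and (13.2, 0.8) after.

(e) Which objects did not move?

the green capsule and the brown cube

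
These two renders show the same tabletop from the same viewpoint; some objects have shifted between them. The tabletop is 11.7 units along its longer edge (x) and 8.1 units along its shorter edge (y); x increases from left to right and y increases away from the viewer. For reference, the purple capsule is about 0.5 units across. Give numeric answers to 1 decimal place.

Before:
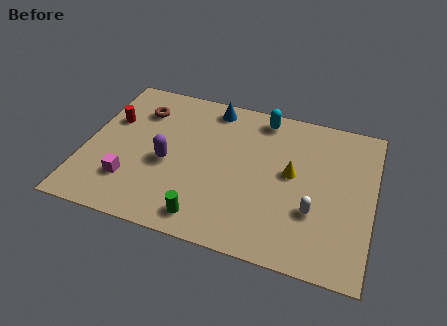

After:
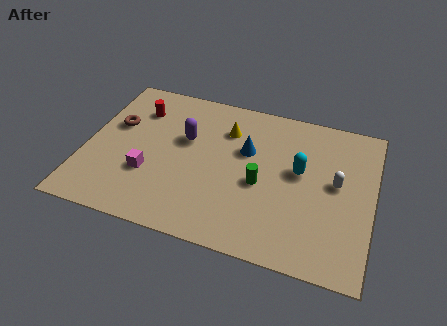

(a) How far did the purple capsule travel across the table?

1.6

The purple capsule moved from about (3.4, 3.5) to (4.0, 5.0), a distance of √(0.6² + 1.5²) ≈ 1.6.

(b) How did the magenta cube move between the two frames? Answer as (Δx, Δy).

(0.7, 0.6)

The magenta cube started near (2.0, 2.1) and ended near (2.7, 2.7).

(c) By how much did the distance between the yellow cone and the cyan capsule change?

+0.4

Before: roughly 3.0 units apart; after: 3.4. That's 0.4 units further apart.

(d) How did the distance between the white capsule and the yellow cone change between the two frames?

+2.9

The distance was about 2.0 in the first image and 4.9 in the second, so they moved 2.9 units further apart.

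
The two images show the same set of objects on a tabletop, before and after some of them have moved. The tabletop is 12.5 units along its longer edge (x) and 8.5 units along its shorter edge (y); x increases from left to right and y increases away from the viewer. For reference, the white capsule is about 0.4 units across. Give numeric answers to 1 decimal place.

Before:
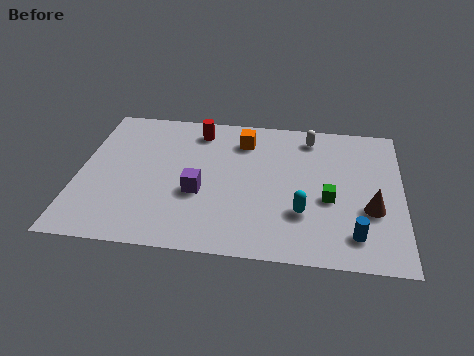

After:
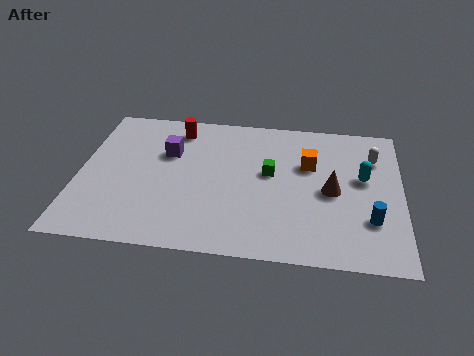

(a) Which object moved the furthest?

the cyan capsule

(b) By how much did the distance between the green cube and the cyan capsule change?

+2.3

The distance was about 1.3 in the first image and 3.6 in the second, so they moved 2.3 units further apart.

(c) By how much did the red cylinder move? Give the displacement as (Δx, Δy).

(-0.8, 0.0)

The red cylinder started near (4.5, 7.1) and ended near (3.7, 7.1).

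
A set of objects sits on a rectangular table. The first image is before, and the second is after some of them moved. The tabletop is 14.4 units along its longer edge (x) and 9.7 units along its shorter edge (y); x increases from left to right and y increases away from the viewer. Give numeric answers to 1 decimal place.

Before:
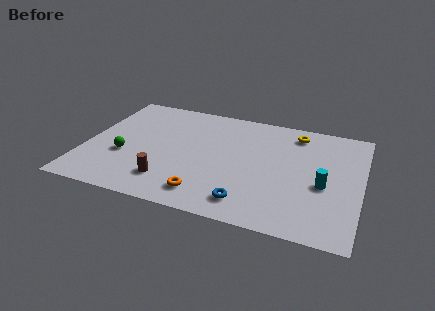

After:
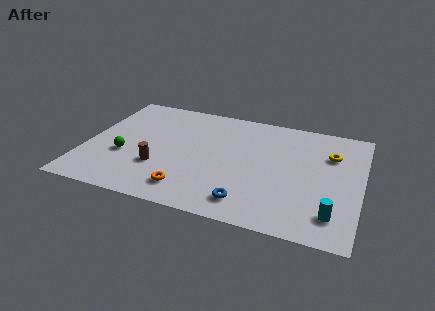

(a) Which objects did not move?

the green sphere and the blue torus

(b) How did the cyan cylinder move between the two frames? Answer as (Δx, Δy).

(0.6, -2.2)

From the two frames, the cyan cylinder sits at roughly (12.5, 4.1) before and (13.1, 1.9) after.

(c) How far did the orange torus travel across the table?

0.9

The orange torus was near (6.6, 1.6) before and (5.7, 1.7) after, so it travelled √(0.9² + 0.1²) ≈ 0.9 units.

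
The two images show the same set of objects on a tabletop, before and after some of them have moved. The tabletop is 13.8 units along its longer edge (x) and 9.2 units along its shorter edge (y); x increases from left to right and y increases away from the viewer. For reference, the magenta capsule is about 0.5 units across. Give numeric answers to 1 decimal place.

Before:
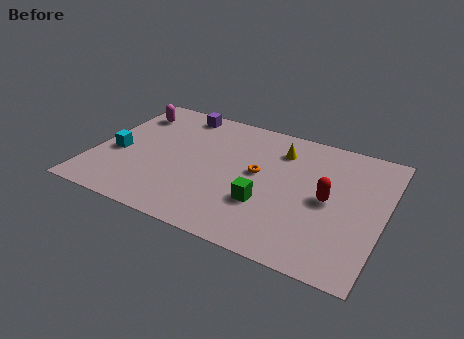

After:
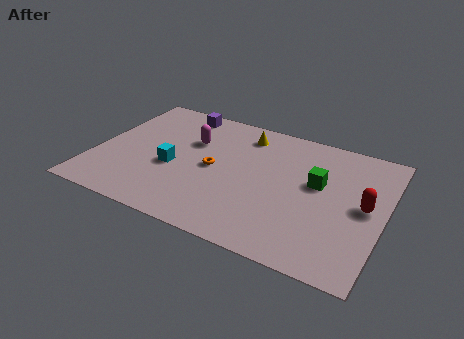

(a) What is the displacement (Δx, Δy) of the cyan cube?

(2.7, 0.0)

The cyan cube was at about (1.1, 3.8) and moved to about (3.8, 3.8).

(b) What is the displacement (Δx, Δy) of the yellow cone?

(-1.8, 0.5)

The yellow cone was at about (8.6, 7.1) and moved to about (6.8, 7.6).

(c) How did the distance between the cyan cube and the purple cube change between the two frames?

-0.6

Before: roughly 4.9 units apart; after: 4.3. That's 0.6 units closer together.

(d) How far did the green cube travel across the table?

3.3

From (8.4, 3.0) to (10.6, 5.4), the green cube covered √(2.2² + 2.4²) ≈ 3.3 units.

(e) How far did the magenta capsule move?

3.4

From (1.2, 7.2) to (4.4, 6.1), the magenta capsule covered √(3.2² + 1.1²) ≈ 3.4 units.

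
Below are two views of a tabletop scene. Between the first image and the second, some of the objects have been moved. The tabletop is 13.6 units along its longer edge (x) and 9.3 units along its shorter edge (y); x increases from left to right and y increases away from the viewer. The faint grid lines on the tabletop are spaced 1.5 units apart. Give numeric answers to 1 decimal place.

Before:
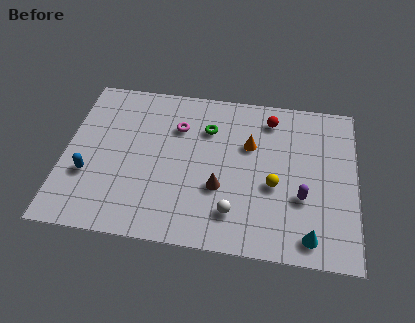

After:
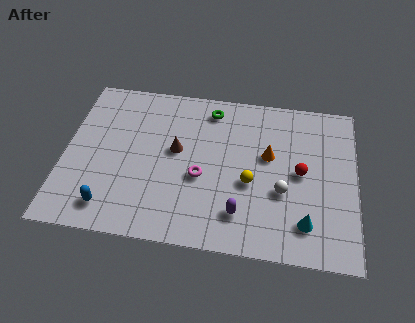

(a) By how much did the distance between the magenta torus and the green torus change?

+2.7

The distance was about 1.4 in the first image and 4.1 in the second, so they moved 2.7 units further apart.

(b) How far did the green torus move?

1.2

The green torus was near (6.6, 6.7) before and (6.7, 7.9) after, so it travelled √(0.1² + 1.2²) ≈ 1.2 units.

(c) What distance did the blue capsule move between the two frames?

2.0

The blue capsule moved from about (1.2, 3.2) to (2.3, 1.5), a distance of √(1.1² + 1.7²) ≈ 2.0.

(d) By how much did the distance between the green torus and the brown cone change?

-0.4

The distance was about 3.5 in the first image and 3.1 in the second, so they moved 0.4 units closer together.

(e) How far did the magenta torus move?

3.0

From (5.2, 6.6) to (6.4, 3.8), the magenta torus covered √(1.2² + 2.8²) ≈ 3.0 units.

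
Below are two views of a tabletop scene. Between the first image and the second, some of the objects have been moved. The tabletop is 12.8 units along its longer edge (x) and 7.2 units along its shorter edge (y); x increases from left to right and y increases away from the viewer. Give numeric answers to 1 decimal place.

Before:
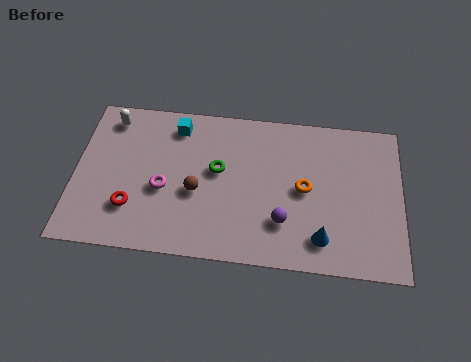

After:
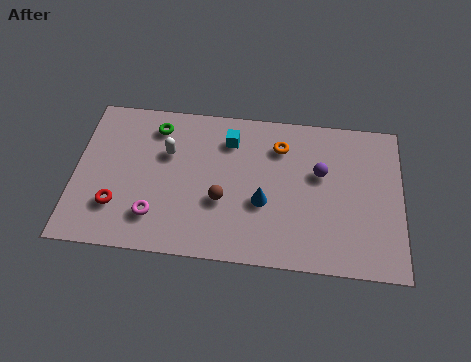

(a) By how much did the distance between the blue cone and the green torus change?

+0.4

They were about 4.9 units apart before and 5.3 after — 0.4 units further apart.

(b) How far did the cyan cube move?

2.1

From (3.9, 6.0) to (6.0, 5.6), the cyan cube covered √(2.1² + 0.4²) ≈ 2.1 units.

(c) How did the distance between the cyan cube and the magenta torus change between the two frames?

+1.8

Before: roughly 3.0 units apart; after: 4.8. That's 1.8 units further apart.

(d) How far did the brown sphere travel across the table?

1.0

From (4.8, 3.0) to (5.8, 2.7), the brown sphere covered √(1.0² + 0.3²) ≈ 1.0 units.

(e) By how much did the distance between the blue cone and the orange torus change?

+0.5

They were about 2.3 units apart before and 2.8 after — 0.5 units further apart.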